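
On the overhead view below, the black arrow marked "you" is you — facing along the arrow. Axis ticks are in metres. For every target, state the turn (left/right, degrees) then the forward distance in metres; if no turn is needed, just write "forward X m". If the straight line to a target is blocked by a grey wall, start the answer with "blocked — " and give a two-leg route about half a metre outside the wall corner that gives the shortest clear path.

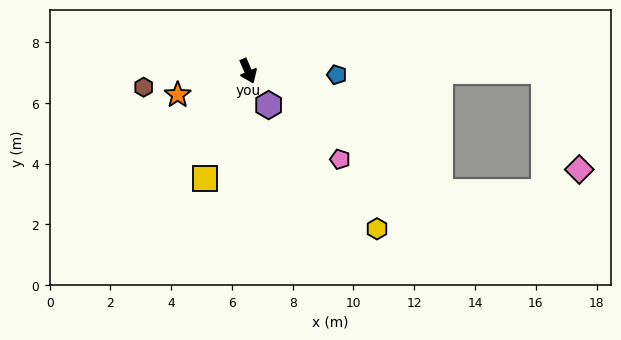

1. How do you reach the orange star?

turn right 95°, forward 2.4 m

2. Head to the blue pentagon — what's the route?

turn left 64°, forward 2.9 m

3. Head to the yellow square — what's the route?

turn right 45°, forward 3.8 m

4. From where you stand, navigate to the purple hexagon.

turn left 8°, forward 1.3 m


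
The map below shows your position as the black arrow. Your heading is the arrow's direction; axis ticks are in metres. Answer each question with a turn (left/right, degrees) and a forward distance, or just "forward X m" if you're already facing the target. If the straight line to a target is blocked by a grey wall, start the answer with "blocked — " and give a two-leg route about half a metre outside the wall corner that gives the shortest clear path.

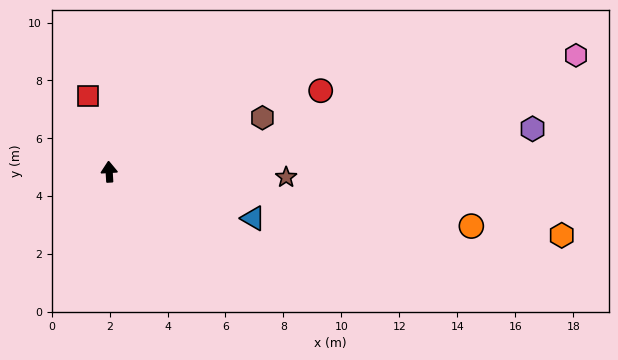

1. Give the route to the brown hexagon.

turn right 74°, forward 5.6 m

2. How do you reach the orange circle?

turn right 102°, forward 12.6 m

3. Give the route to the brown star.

turn right 95°, forward 6.1 m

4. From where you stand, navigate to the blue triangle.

turn right 111°, forward 5.2 m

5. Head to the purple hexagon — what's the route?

turn right 88°, forward 14.7 m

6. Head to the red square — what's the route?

turn left 12°, forward 2.7 m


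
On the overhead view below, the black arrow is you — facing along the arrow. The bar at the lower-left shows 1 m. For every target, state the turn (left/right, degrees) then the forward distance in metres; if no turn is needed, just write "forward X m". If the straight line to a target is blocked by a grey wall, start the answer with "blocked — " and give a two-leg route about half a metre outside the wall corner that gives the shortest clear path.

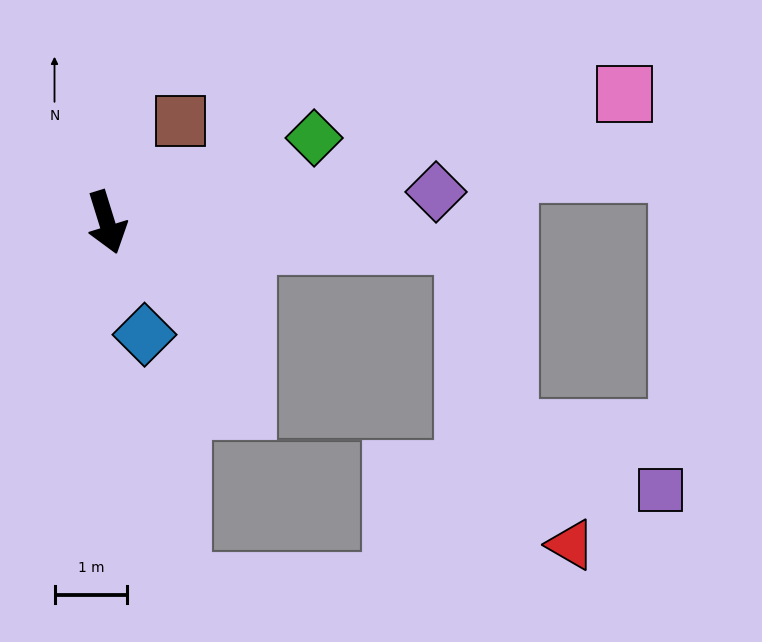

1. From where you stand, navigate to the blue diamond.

forward 1.6 m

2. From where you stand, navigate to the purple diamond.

turn left 78°, forward 4.6 m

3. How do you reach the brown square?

turn left 127°, forward 1.7 m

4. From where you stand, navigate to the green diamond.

turn left 95°, forward 3.1 m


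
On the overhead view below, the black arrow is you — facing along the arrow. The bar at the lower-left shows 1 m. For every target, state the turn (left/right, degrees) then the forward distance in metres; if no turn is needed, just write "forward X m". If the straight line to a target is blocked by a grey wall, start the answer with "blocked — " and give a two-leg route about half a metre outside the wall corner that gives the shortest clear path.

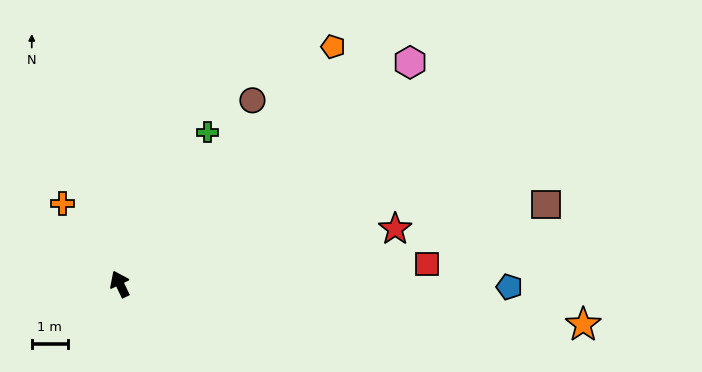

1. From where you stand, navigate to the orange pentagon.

turn right 67°, forward 8.9 m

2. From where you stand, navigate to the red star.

turn right 104°, forward 7.8 m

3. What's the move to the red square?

turn right 112°, forward 8.6 m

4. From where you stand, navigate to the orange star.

turn right 120°, forward 13.0 m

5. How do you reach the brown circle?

turn right 61°, forward 6.3 m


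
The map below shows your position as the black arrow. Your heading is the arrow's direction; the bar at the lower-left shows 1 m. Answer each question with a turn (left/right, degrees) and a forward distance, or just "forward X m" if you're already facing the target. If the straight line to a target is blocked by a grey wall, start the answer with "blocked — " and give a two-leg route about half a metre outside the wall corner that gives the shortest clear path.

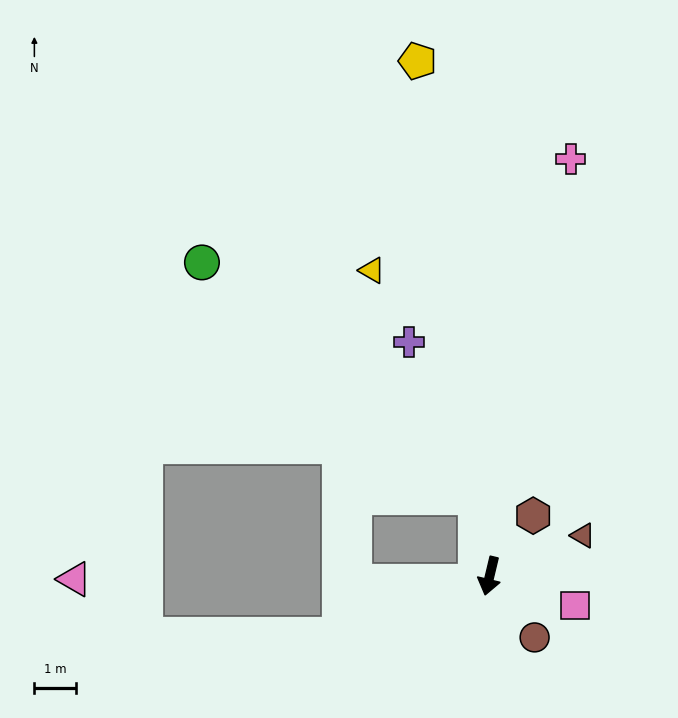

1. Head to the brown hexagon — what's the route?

turn left 158°, forward 1.8 m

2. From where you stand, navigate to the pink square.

turn left 84°, forward 2.2 m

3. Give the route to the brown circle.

turn left 50°, forward 1.8 m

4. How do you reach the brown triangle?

turn left 127°, forward 2.4 m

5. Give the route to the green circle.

blocked — turn right 157°, forward 1.9 m, then turn left 40°, forward 8.6 m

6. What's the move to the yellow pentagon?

turn right 159°, forward 12.5 m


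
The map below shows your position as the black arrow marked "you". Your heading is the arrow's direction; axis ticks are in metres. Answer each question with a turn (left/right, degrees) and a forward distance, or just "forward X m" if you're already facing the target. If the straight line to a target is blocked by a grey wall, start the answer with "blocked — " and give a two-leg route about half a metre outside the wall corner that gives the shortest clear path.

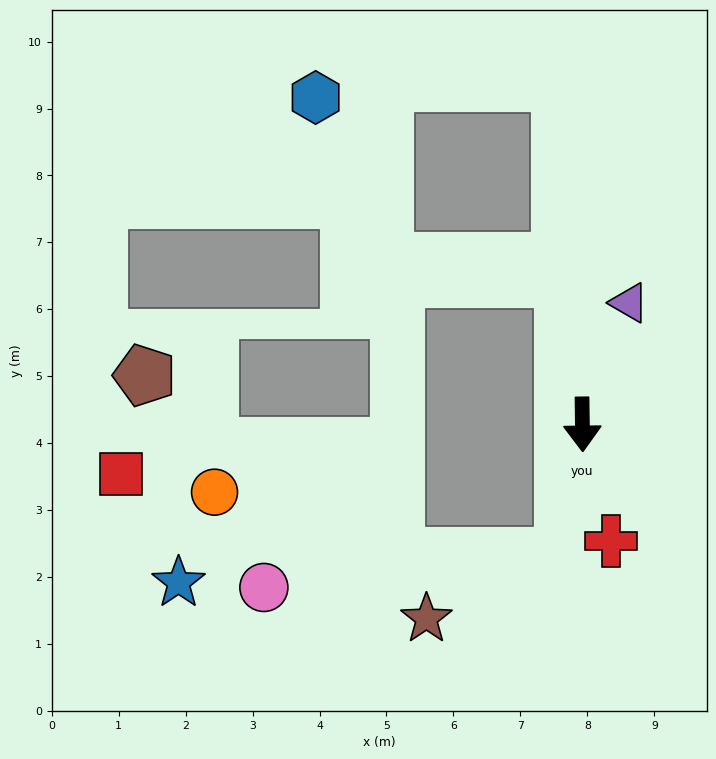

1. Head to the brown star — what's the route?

blocked — turn right 9°, forward 2.0 m, then turn right 57°, forward 2.2 m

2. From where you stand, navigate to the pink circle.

blocked — turn right 9°, forward 2.0 m, then turn right 76°, forward 4.5 m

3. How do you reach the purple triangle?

turn left 158°, forward 1.9 m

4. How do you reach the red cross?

turn left 13°, forward 1.8 m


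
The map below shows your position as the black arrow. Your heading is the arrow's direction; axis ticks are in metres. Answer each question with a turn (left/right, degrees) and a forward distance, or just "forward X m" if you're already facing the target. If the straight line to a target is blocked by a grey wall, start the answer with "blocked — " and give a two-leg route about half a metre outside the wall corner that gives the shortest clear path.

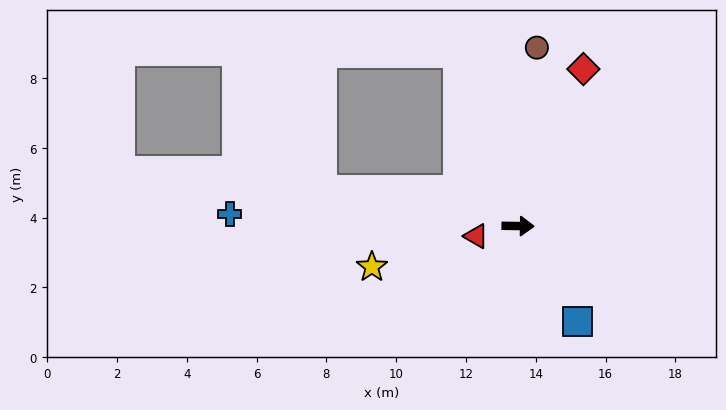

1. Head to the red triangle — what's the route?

turn right 166°, forward 1.2 m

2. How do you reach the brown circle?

turn left 85°, forward 5.1 m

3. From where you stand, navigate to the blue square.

turn right 57°, forward 3.2 m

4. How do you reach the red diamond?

turn left 68°, forward 4.9 m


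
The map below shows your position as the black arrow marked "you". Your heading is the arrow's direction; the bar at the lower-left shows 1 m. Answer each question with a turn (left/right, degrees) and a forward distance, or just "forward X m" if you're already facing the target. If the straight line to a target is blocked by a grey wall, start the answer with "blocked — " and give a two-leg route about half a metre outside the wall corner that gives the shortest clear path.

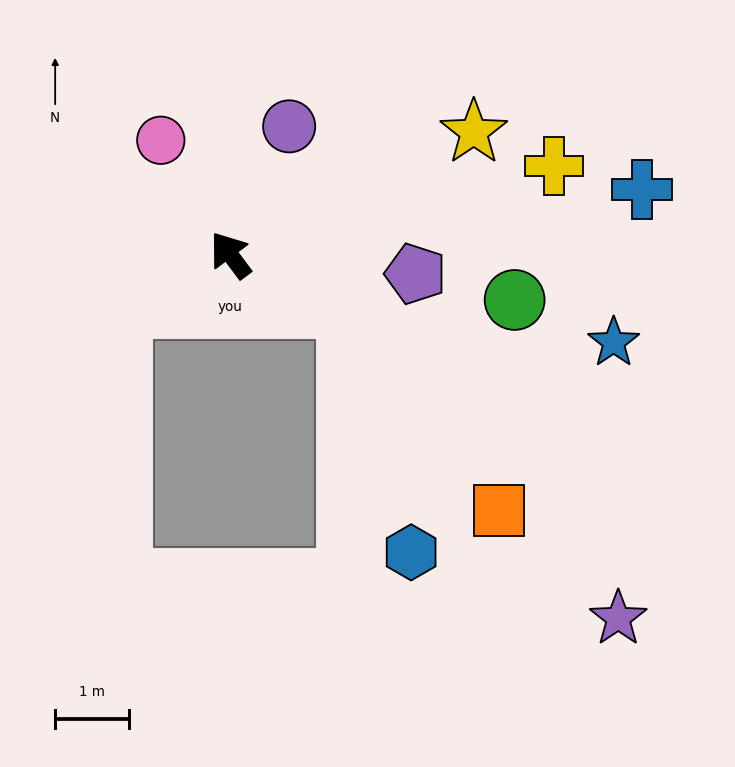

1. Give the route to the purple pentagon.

turn right 133°, forward 2.5 m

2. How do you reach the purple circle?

turn right 61°, forward 1.9 m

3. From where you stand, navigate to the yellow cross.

turn right 111°, forward 4.5 m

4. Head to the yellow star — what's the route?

turn right 100°, forward 3.7 m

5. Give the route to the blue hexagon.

blocked — turn right 151°, forward 1.7 m, then turn right 51°, forward 3.4 m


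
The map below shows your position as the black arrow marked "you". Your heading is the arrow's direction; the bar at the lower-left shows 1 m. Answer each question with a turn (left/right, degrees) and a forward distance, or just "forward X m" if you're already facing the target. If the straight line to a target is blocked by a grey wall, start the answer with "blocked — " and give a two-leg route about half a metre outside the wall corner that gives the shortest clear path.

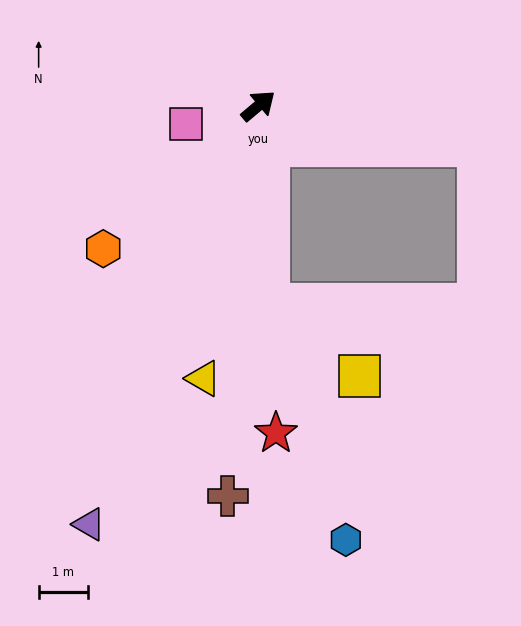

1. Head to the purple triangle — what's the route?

turn right 152°, forward 9.2 m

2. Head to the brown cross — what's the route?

turn right 135°, forward 8.0 m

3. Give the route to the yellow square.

blocked — turn right 127°, forward 4.1 m, then turn left 48°, forward 2.4 m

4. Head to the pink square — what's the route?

turn left 154°, forward 1.5 m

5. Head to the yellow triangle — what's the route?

turn right 142°, forward 5.7 m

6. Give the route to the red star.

turn right 127°, forward 6.7 m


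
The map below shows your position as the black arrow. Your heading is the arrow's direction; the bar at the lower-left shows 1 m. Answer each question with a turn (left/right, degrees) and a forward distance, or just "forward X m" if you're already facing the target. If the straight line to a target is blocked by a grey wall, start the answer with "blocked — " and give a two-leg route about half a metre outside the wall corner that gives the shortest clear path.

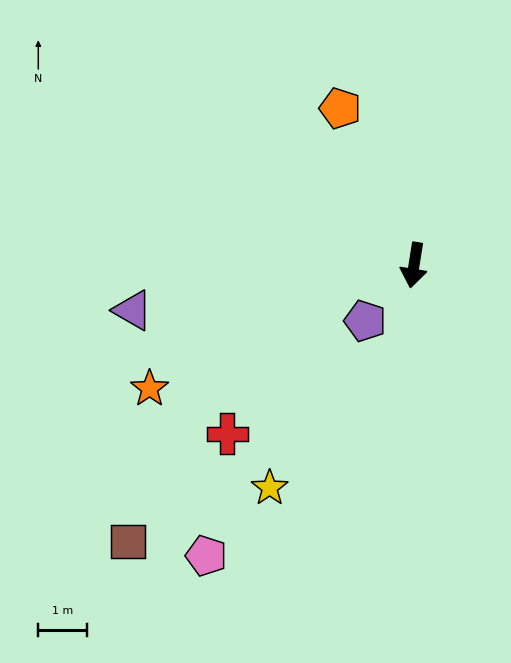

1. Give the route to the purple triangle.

turn right 72°, forward 5.8 m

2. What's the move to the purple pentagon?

turn right 32°, forward 1.5 m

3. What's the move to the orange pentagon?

turn right 146°, forward 3.5 m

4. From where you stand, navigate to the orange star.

turn right 56°, forward 5.9 m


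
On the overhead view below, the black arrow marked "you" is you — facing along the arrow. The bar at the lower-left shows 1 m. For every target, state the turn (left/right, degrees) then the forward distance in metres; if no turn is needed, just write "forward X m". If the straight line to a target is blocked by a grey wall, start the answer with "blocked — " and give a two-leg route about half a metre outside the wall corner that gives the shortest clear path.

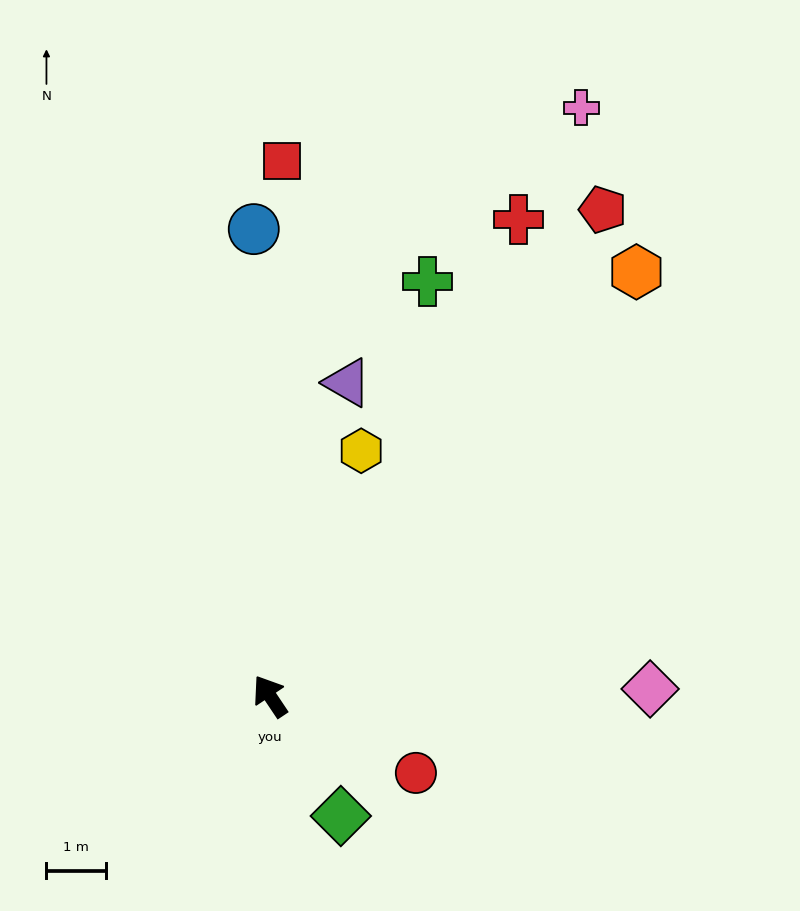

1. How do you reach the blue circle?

turn right 32°, forward 7.8 m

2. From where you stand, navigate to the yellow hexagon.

turn right 54°, forward 4.4 m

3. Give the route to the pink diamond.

turn right 123°, forward 6.4 m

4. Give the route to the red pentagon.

turn right 68°, forward 9.9 m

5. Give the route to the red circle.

turn right 152°, forward 2.8 m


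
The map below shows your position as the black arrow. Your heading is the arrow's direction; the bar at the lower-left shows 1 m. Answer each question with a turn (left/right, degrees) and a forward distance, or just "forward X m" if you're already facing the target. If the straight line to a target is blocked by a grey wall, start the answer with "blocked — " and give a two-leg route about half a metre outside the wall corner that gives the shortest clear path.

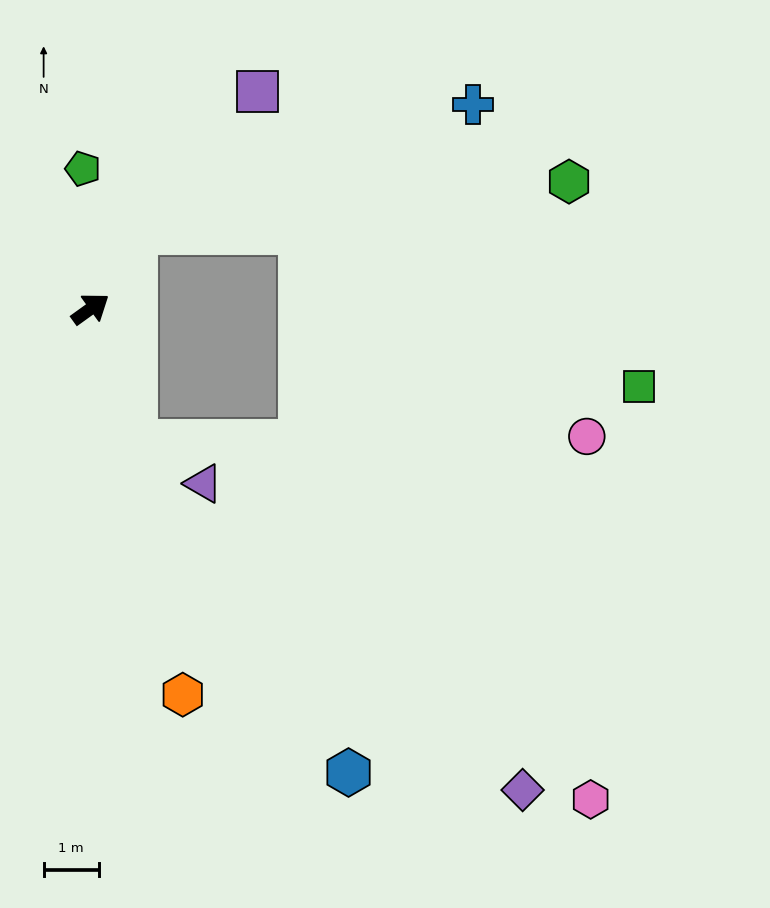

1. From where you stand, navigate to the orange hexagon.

turn right 112°, forward 7.2 m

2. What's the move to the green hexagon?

blocked — turn left 25°, forward 1.6 m, then turn right 54°, forward 8.0 m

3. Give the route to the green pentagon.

turn left 57°, forward 2.5 m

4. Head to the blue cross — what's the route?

blocked — turn left 25°, forward 1.6 m, then turn right 40°, forward 6.6 m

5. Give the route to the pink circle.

blocked — turn right 108°, forward 2.6 m, then turn left 73°, forward 8.2 m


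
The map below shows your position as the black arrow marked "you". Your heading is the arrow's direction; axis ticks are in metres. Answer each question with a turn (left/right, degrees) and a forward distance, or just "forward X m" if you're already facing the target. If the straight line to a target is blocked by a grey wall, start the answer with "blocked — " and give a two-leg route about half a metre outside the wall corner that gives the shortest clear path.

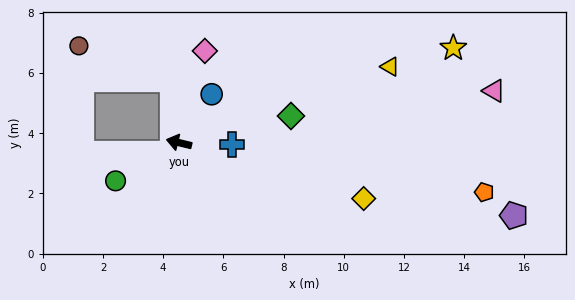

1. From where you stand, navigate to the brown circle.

blocked — turn right 70°, forward 2.1 m, then turn left 64°, forward 3.3 m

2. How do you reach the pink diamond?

turn right 92°, forward 3.2 m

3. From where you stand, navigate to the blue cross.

turn right 168°, forward 1.8 m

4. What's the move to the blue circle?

turn right 110°, forward 1.9 m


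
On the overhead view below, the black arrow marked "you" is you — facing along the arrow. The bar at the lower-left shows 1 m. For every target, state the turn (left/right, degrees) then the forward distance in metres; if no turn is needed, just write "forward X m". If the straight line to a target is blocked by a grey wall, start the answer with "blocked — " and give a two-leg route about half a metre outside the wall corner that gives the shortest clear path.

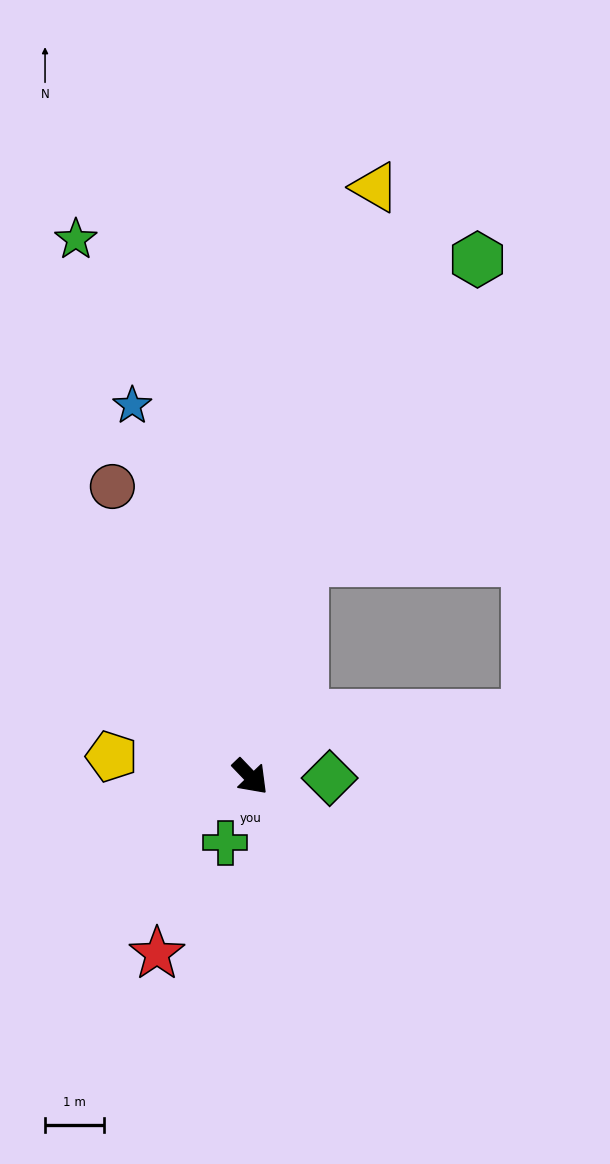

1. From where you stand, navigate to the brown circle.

turn left 162°, forward 5.4 m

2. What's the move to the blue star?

turn left 154°, forward 6.6 m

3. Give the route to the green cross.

turn right 65°, forward 1.2 m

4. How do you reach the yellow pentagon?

turn right 142°, forward 2.4 m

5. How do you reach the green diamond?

turn left 45°, forward 1.3 m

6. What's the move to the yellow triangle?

turn left 124°, forward 10.2 m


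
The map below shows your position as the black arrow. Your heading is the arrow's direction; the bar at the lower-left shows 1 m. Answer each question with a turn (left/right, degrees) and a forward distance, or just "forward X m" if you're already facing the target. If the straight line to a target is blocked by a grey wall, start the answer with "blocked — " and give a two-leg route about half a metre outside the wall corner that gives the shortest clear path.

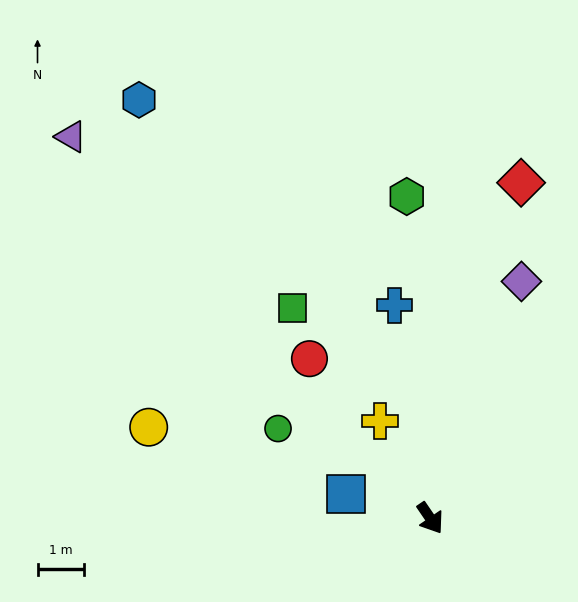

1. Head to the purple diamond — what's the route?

turn left 125°, forward 5.5 m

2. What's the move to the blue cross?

turn left 155°, forward 4.7 m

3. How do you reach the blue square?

turn right 140°, forward 1.9 m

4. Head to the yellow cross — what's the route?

turn left 173°, forward 2.4 m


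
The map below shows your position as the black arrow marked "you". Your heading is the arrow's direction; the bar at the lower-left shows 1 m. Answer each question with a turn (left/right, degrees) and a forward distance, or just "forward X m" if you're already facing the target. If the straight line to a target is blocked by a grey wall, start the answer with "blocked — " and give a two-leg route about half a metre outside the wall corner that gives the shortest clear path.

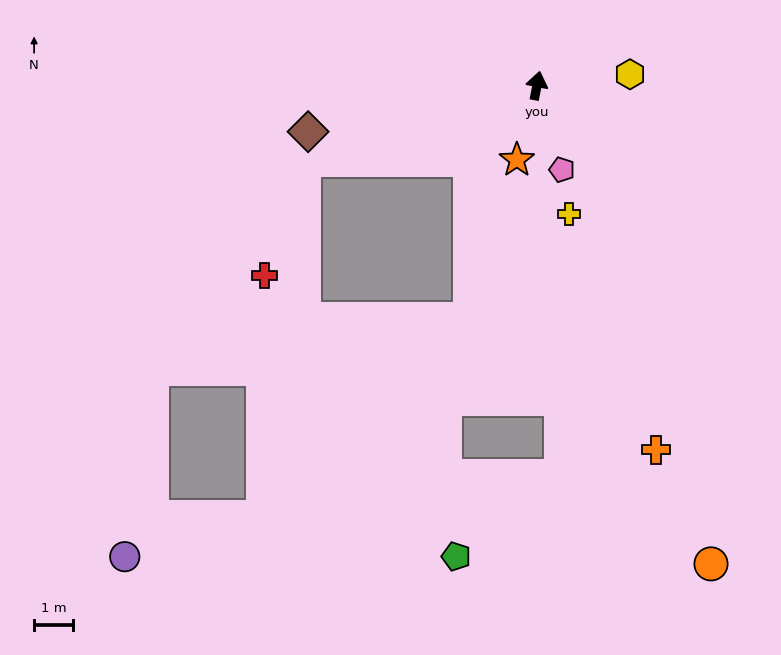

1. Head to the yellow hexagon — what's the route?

turn right 72°, forward 2.4 m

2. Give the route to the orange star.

turn left 176°, forward 2.0 m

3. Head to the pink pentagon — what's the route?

turn right 152°, forward 2.2 m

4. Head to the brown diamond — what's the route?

turn left 112°, forward 6.0 m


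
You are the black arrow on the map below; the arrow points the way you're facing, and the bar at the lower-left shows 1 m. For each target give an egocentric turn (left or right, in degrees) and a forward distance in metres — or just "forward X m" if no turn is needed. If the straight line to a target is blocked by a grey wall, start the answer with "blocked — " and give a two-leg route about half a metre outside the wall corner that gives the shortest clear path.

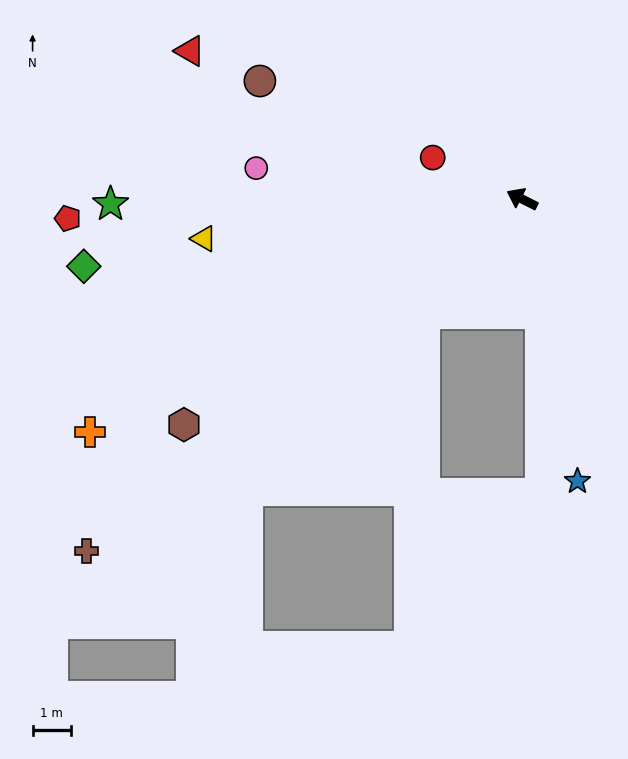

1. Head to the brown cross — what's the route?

turn left 66°, forward 14.6 m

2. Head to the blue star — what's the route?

turn left 128°, forward 7.5 m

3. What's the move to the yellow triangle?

turn left 34°, forward 8.3 m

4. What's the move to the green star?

turn left 27°, forward 10.7 m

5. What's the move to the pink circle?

turn left 20°, forward 7.0 m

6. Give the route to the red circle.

forward 2.6 m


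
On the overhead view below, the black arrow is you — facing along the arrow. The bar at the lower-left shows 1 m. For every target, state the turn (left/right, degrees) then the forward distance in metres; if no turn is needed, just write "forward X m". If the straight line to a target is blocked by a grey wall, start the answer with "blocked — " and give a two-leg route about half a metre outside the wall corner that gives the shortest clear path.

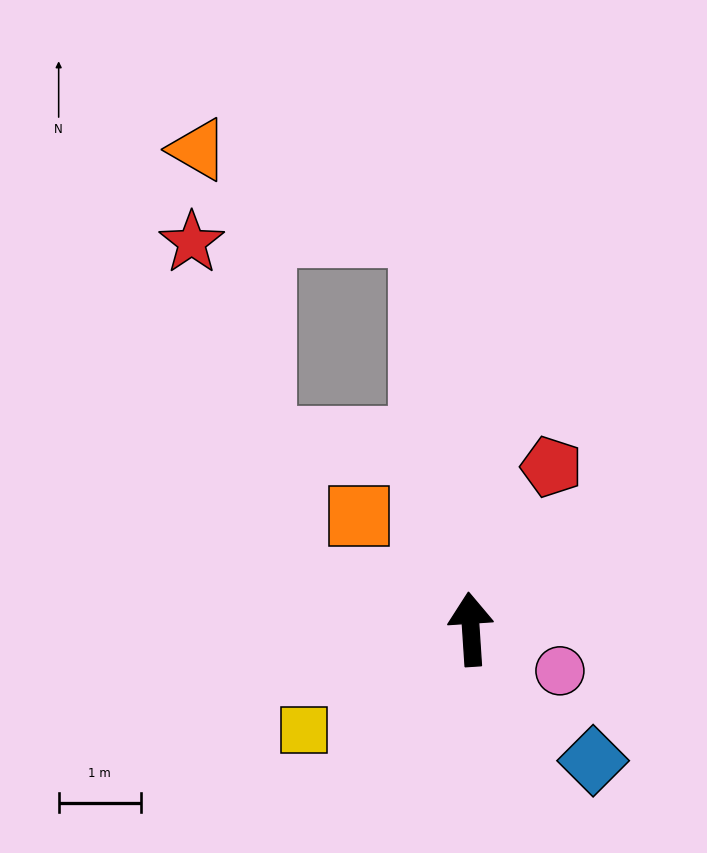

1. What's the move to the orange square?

turn left 41°, forward 1.9 m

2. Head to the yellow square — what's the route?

turn left 117°, forward 2.4 m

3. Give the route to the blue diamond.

turn right 141°, forward 2.2 m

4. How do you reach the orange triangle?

blocked — turn left 3°, forward 4.9 m, then turn left 63°, forward 2.9 m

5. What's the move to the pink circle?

turn right 119°, forward 1.2 m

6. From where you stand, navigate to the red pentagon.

turn right 30°, forward 2.2 m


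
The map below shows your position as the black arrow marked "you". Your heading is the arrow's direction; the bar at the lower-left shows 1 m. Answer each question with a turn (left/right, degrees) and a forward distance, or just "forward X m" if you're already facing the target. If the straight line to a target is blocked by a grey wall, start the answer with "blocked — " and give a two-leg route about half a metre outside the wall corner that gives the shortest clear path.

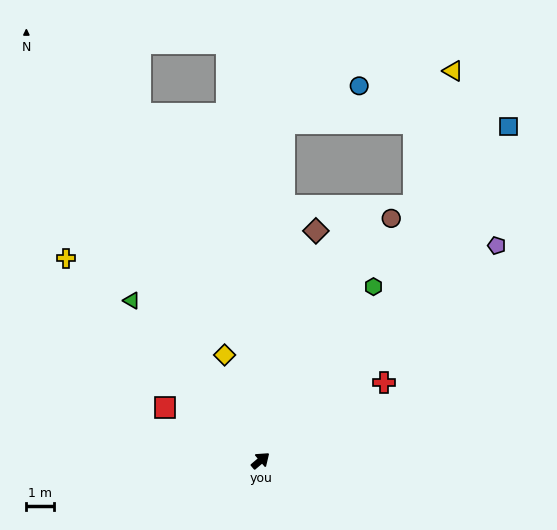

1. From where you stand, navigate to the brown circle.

turn left 21°, forward 10.1 m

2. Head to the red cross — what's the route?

turn right 8°, forward 5.3 m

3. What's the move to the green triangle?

turn left 88°, forward 7.5 m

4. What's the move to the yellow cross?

turn left 94°, forward 10.3 m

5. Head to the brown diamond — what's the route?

turn left 36°, forward 8.6 m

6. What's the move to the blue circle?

blocked — turn left 46°, forward 12.4 m, then turn right 60°, forward 3.1 m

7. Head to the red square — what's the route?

turn left 111°, forward 4.0 m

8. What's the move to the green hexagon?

turn left 17°, forward 7.6 m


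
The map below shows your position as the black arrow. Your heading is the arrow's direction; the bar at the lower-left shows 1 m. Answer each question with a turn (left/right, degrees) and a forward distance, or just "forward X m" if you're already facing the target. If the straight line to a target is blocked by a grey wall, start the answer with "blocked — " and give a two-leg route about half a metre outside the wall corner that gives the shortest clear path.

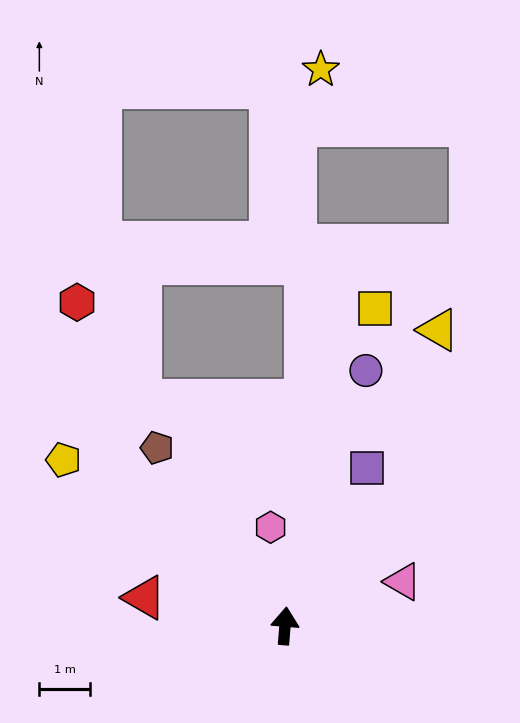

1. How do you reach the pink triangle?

turn right 65°, forward 2.5 m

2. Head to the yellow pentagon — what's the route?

turn left 58°, forward 5.5 m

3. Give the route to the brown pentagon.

turn left 40°, forward 4.3 m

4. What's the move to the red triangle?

turn left 83°, forward 2.8 m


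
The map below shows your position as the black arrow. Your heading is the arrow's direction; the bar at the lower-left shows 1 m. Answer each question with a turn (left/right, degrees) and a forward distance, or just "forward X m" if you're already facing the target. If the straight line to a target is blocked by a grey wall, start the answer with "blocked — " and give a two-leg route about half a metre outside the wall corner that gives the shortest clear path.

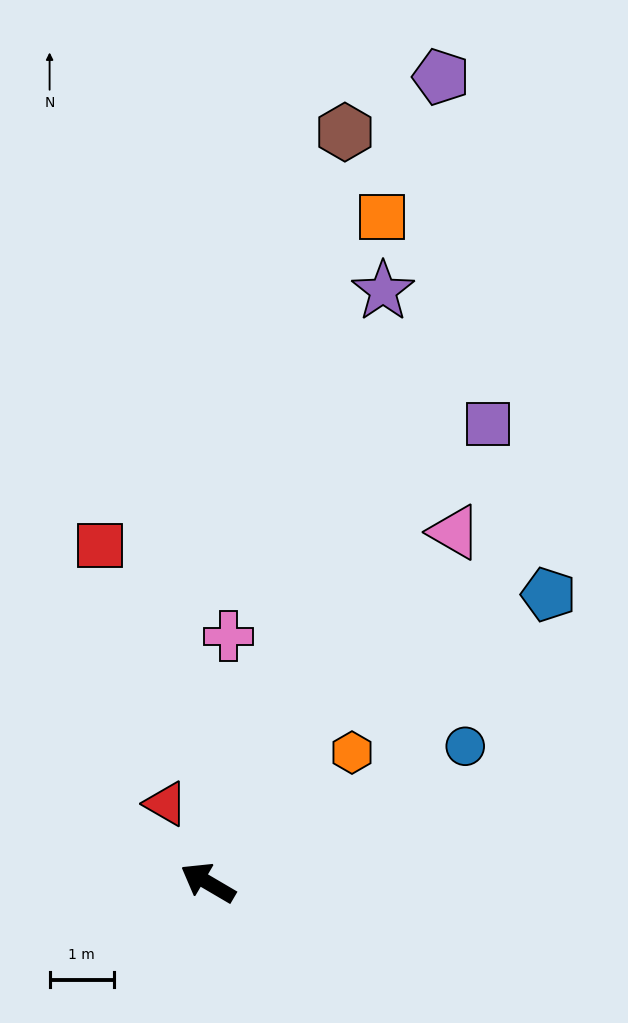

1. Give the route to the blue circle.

turn right 122°, forward 4.5 m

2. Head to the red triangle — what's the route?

turn right 31°, forward 1.4 m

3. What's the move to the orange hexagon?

turn right 107°, forward 3.0 m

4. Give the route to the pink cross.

turn right 64°, forward 3.9 m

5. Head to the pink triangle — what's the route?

turn right 95°, forward 6.7 m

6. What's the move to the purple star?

turn right 76°, forward 9.6 m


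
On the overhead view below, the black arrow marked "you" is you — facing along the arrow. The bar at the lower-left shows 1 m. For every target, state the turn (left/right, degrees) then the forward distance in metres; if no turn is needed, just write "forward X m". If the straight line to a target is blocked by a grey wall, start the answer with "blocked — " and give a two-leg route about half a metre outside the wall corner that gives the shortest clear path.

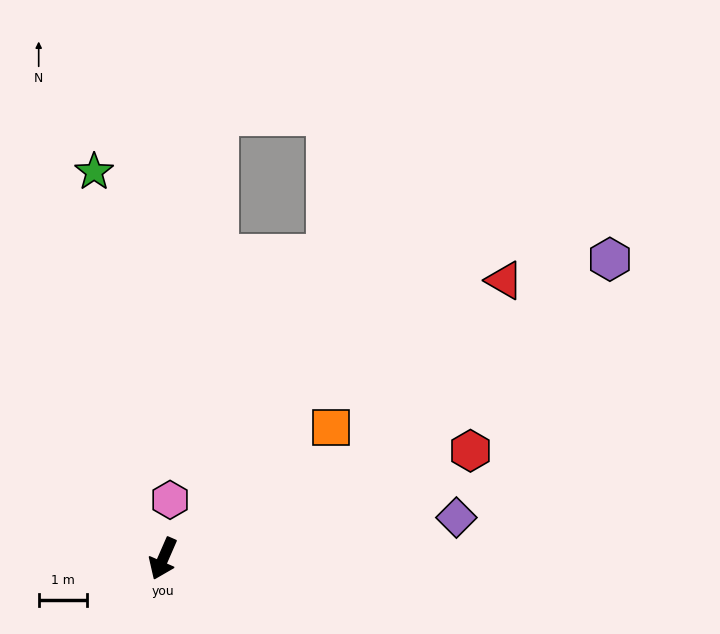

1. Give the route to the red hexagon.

turn left 133°, forward 6.8 m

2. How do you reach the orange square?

turn left 152°, forward 4.4 m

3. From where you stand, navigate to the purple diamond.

turn left 122°, forward 6.2 m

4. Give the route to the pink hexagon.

turn right 163°, forward 1.2 m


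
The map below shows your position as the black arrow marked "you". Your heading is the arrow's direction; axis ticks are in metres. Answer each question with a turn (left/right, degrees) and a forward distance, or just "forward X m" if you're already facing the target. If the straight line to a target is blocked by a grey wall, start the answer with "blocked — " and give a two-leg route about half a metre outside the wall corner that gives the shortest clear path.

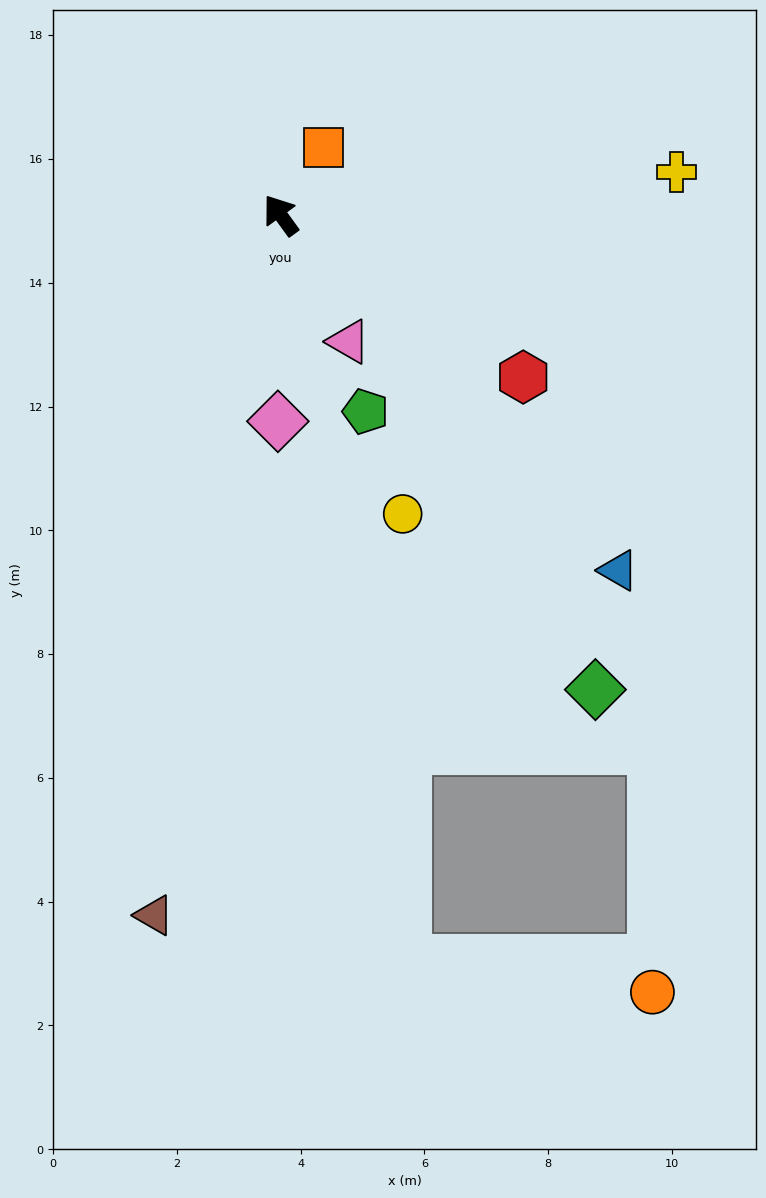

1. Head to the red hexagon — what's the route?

turn right 160°, forward 4.7 m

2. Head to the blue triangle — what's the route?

turn right 172°, forward 7.9 m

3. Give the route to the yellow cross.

turn right 120°, forward 6.4 m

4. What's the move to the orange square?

turn right 68°, forward 1.3 m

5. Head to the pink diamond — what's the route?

turn left 143°, forward 3.3 m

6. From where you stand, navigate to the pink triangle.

turn left 172°, forward 2.3 m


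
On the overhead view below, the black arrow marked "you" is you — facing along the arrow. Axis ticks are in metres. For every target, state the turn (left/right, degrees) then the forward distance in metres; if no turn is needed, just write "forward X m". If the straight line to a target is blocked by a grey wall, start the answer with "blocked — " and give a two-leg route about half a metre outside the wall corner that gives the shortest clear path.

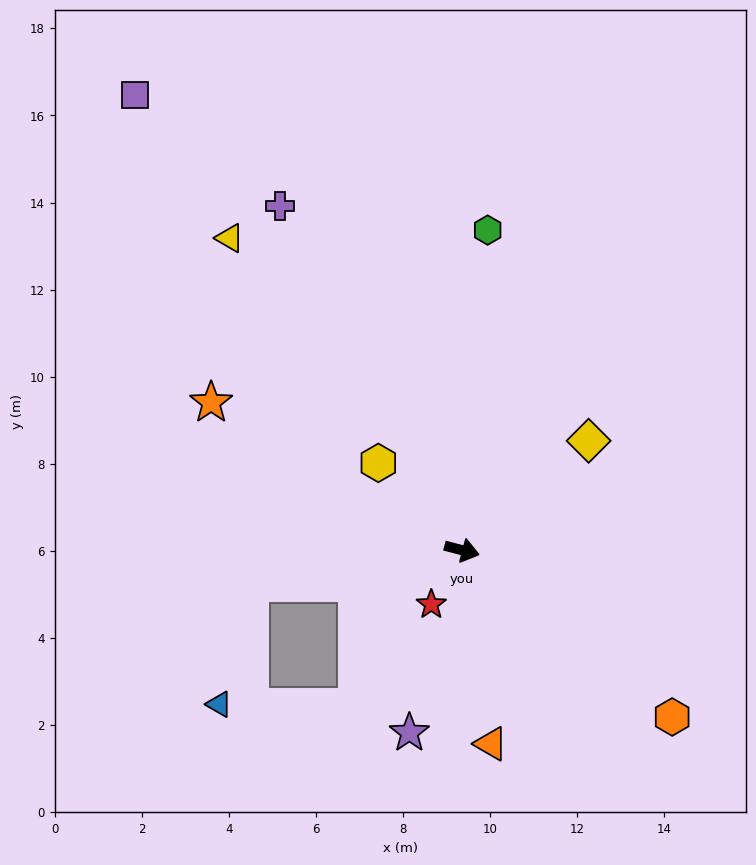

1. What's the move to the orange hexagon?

turn right 24°, forward 6.2 m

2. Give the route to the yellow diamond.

turn left 56°, forward 3.8 m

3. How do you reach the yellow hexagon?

turn left 149°, forward 2.8 m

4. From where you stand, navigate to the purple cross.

turn left 133°, forward 8.9 m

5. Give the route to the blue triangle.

blocked — turn right 156°, forward 4.9 m, then turn left 66°, forward 2.9 m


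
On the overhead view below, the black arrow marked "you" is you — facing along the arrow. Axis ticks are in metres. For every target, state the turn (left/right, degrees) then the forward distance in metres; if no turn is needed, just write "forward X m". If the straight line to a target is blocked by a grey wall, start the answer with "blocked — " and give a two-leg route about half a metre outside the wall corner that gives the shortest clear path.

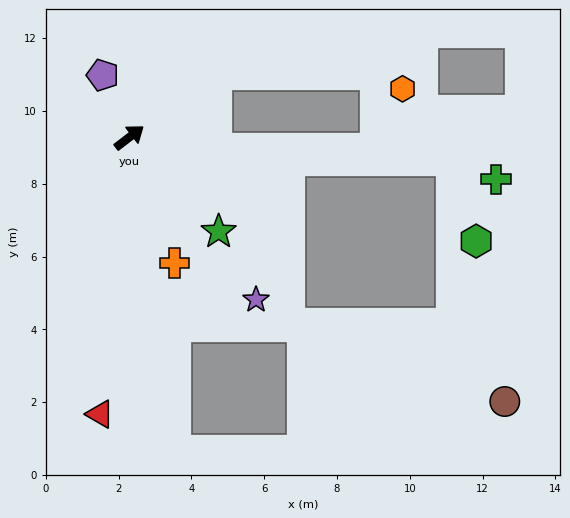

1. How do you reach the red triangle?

turn right 134°, forward 7.7 m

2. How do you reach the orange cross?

turn right 108°, forward 3.7 m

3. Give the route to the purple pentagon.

turn left 76°, forward 1.9 m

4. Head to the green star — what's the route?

turn right 84°, forward 3.6 m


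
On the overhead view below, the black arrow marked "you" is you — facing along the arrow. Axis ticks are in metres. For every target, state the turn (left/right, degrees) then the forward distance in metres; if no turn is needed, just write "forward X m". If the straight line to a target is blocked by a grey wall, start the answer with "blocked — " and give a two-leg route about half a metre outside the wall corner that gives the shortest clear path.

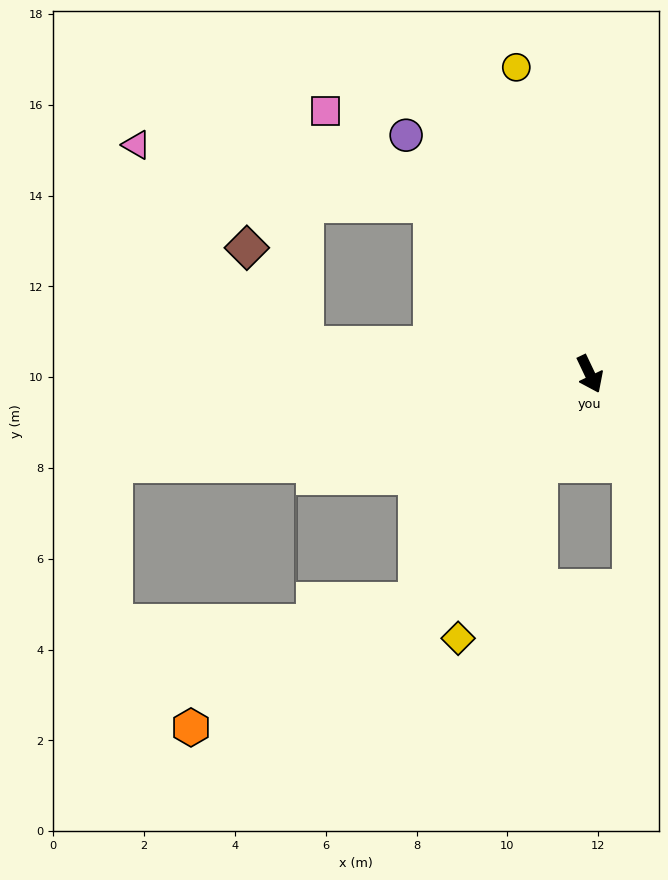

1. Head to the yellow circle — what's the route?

turn left 168°, forward 6.9 m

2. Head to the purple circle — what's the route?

turn right 168°, forward 6.6 m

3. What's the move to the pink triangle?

blocked — turn right 163°, forward 5.1 m, then turn left 36°, forward 6.6 m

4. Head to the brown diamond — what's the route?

blocked — turn right 121°, forward 6.3 m, then turn right 54°, forward 2.5 m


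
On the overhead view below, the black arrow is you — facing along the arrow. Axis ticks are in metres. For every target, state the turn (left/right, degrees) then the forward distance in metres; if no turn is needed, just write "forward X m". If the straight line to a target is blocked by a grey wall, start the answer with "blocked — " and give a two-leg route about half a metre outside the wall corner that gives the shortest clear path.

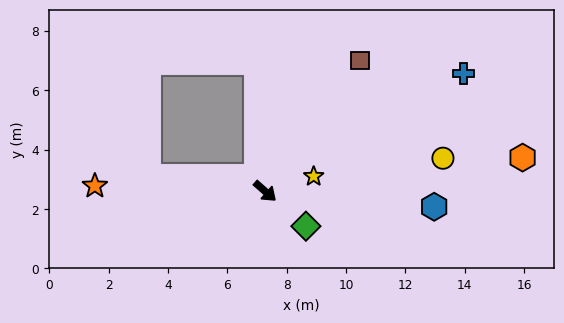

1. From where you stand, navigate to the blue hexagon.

turn left 36°, forward 5.7 m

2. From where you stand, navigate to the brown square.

turn left 96°, forward 5.5 m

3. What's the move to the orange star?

turn right 140°, forward 5.7 m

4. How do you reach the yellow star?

turn left 58°, forward 1.7 m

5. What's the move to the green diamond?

forward 1.8 m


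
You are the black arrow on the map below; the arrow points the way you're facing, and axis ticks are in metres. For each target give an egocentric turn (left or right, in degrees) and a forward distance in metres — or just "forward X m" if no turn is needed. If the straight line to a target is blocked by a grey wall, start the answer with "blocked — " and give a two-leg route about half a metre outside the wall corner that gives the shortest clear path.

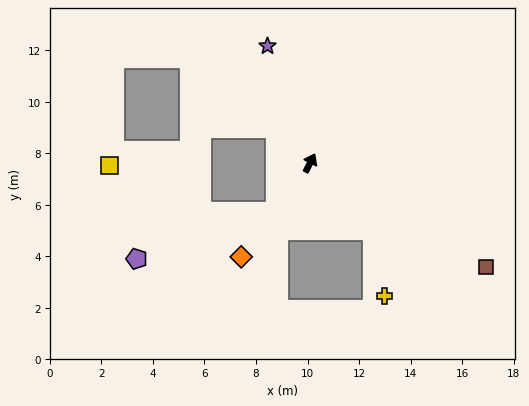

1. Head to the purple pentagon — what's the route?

blocked — turn left 173°, forward 2.3 m, then turn right 38°, forward 5.7 m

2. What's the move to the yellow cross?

blocked — turn right 109°, forward 3.5 m, then turn right 34°, forward 2.6 m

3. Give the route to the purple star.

turn left 47°, forward 4.8 m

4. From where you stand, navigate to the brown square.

turn right 94°, forward 7.9 m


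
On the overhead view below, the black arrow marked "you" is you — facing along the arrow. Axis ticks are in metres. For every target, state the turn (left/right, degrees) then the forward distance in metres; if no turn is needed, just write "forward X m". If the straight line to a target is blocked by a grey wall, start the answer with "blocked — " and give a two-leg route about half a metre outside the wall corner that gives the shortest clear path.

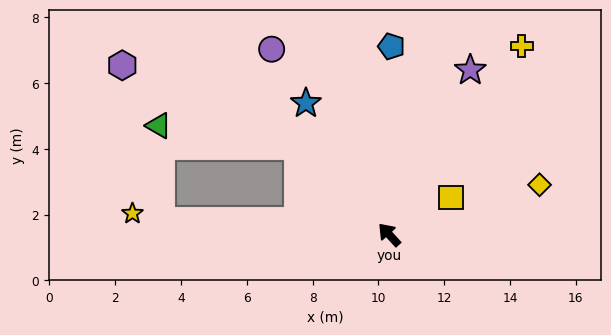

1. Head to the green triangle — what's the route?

blocked — turn left 4°, forward 3.9 m, then turn left 35°, forward 4.3 m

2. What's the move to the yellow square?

turn right 101°, forward 2.2 m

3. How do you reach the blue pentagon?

turn right 43°, forward 5.7 m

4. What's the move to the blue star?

turn right 10°, forward 4.7 m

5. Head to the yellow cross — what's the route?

turn right 77°, forward 7.0 m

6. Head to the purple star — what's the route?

turn right 69°, forward 5.6 m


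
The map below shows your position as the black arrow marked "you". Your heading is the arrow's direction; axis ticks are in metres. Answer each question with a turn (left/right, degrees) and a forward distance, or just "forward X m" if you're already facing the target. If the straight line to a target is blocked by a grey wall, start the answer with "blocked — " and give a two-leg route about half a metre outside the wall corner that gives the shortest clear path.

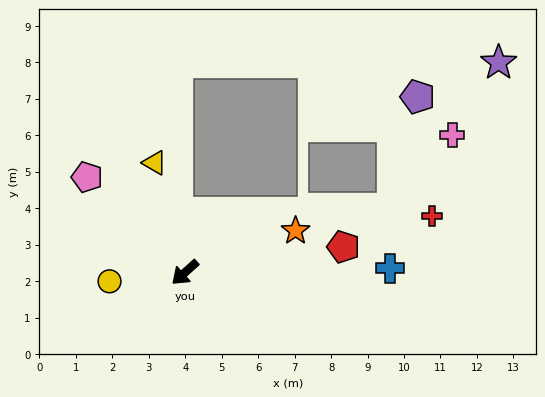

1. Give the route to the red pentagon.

turn left 147°, forward 4.4 m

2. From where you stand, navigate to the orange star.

turn left 159°, forward 3.2 m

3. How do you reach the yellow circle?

turn right 35°, forward 2.1 m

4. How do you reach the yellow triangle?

turn right 116°, forward 3.1 m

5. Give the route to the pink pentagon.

turn right 86°, forward 3.7 m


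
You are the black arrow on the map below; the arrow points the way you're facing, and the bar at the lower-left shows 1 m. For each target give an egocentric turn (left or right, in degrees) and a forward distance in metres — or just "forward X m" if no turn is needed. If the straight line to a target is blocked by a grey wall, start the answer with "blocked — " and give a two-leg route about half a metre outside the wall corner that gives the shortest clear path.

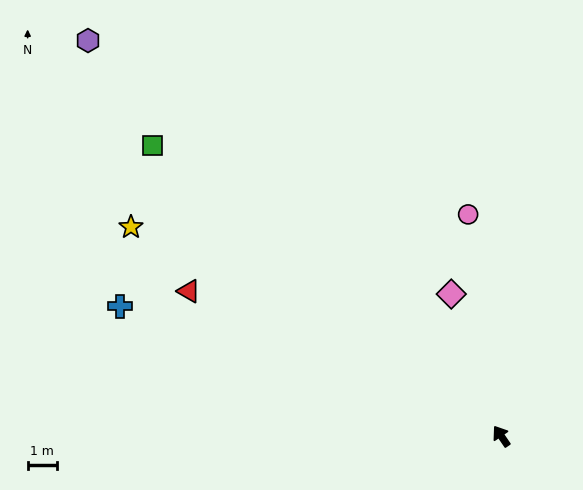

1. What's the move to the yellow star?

turn left 26°, forward 14.4 m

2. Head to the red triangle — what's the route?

turn left 31°, forward 11.7 m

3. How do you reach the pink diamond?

turn right 15°, forward 5.1 m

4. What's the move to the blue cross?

turn left 37°, forward 13.7 m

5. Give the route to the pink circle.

turn right 26°, forward 7.6 m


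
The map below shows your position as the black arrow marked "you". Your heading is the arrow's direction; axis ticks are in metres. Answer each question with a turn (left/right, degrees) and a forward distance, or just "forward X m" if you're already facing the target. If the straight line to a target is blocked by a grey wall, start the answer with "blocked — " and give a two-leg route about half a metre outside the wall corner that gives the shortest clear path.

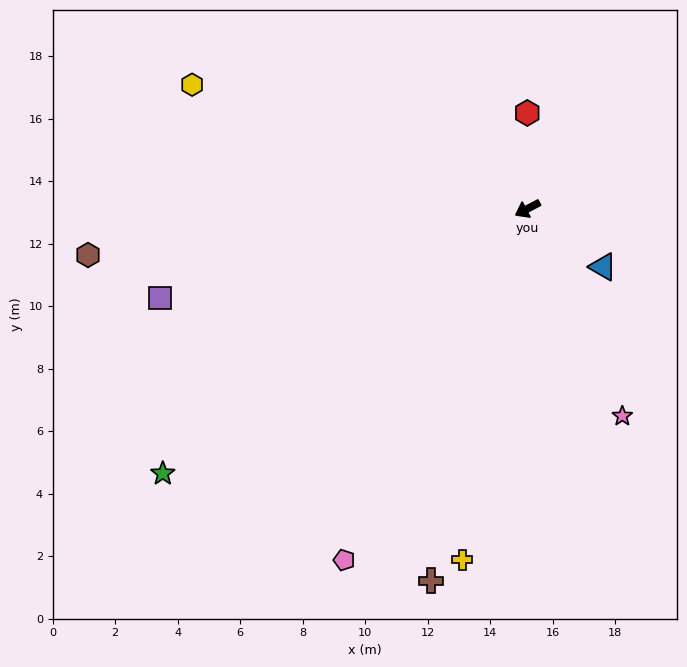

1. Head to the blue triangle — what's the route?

turn left 115°, forward 3.0 m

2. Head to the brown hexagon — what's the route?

turn right 22°, forward 14.1 m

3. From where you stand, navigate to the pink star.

turn left 87°, forward 7.3 m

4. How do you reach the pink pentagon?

turn left 35°, forward 12.7 m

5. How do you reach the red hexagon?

turn right 118°, forward 3.1 m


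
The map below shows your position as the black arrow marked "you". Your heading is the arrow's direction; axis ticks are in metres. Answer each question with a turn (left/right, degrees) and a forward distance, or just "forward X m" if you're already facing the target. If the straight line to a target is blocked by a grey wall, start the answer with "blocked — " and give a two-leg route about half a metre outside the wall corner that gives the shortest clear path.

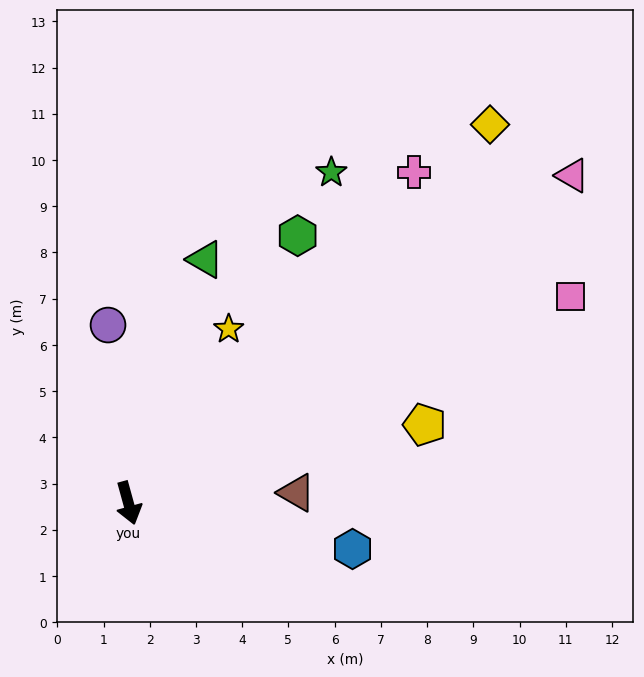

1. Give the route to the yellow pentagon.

turn left 89°, forward 6.6 m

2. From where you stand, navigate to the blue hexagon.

turn left 63°, forward 4.9 m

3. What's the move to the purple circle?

turn left 171°, forward 3.9 m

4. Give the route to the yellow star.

turn left 135°, forward 4.3 m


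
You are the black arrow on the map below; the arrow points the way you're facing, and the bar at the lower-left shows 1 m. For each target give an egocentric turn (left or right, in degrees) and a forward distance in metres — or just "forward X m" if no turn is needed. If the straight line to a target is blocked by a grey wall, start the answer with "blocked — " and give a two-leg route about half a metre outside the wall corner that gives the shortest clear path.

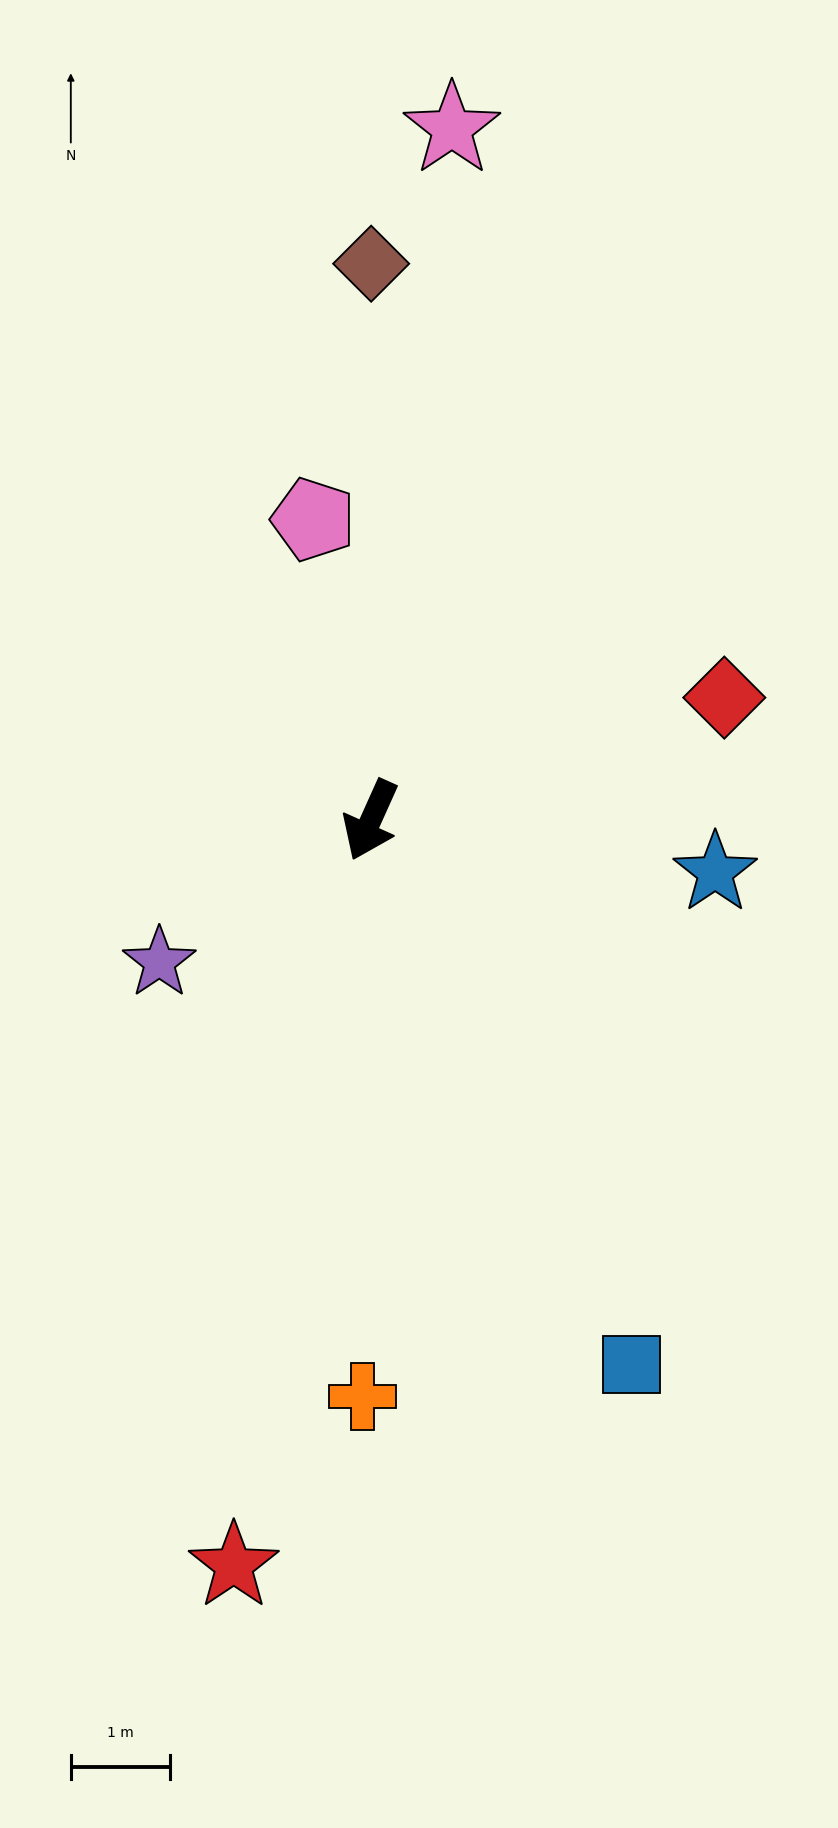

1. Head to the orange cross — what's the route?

turn left 23°, forward 5.8 m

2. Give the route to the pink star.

turn right 162°, forward 7.0 m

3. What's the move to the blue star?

turn left 106°, forward 3.5 m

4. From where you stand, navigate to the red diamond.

turn left 133°, forward 3.8 m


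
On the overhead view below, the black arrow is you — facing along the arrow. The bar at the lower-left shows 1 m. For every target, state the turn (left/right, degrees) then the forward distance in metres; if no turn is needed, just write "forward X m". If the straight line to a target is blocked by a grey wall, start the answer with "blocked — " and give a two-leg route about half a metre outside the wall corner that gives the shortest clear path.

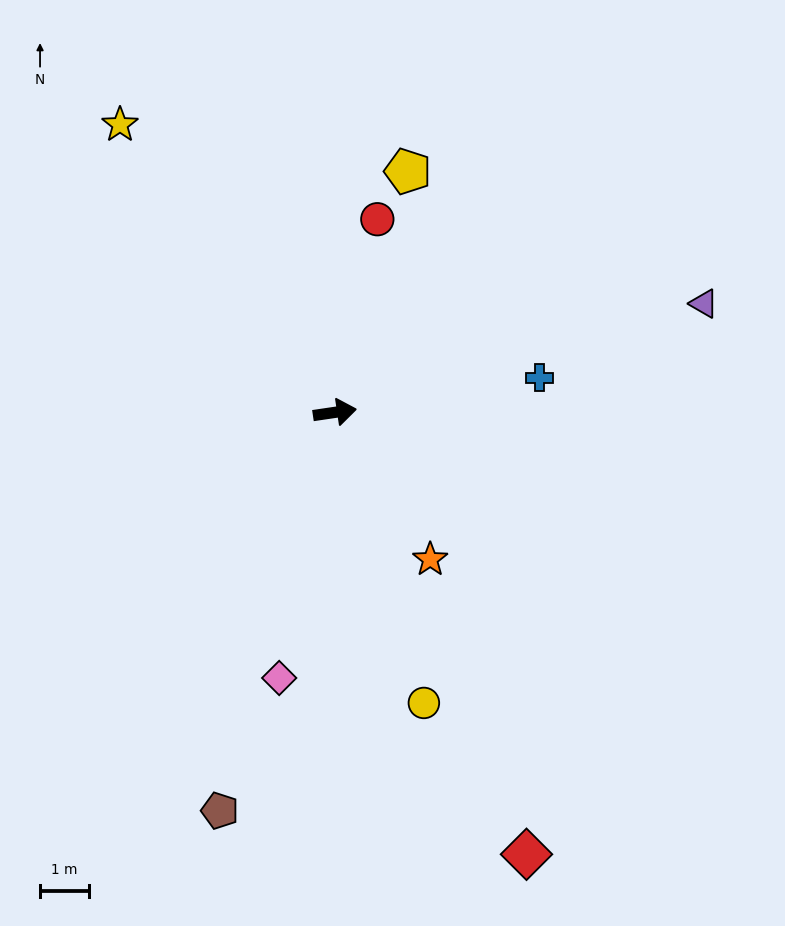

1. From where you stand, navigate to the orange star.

turn right 65°, forward 3.6 m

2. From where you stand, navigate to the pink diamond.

turn right 110°, forward 5.6 m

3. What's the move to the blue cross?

forward 4.3 m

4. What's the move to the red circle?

turn left 69°, forward 4.1 m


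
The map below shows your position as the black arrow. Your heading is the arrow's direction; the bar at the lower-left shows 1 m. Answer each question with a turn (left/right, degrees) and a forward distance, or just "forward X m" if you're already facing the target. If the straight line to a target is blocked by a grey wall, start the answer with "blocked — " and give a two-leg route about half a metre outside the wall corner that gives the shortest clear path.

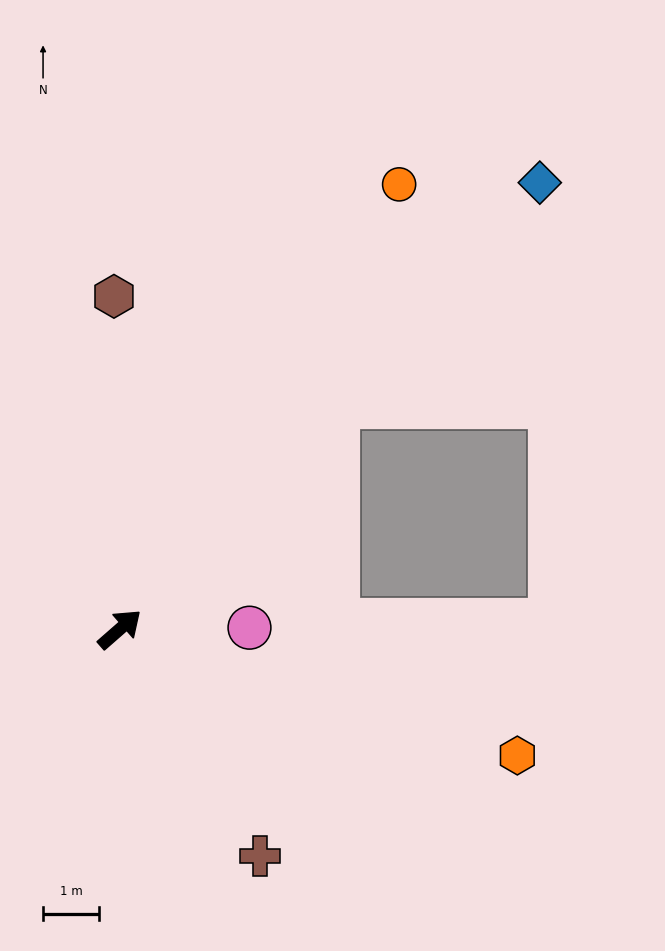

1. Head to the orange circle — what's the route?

turn left 17°, forward 9.4 m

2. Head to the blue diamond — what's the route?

turn left 6°, forward 10.9 m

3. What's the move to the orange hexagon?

turn right 59°, forward 7.4 m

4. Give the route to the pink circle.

turn right 41°, forward 2.3 m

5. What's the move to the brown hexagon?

turn left 50°, forward 5.9 m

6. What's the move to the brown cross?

turn right 99°, forward 4.8 m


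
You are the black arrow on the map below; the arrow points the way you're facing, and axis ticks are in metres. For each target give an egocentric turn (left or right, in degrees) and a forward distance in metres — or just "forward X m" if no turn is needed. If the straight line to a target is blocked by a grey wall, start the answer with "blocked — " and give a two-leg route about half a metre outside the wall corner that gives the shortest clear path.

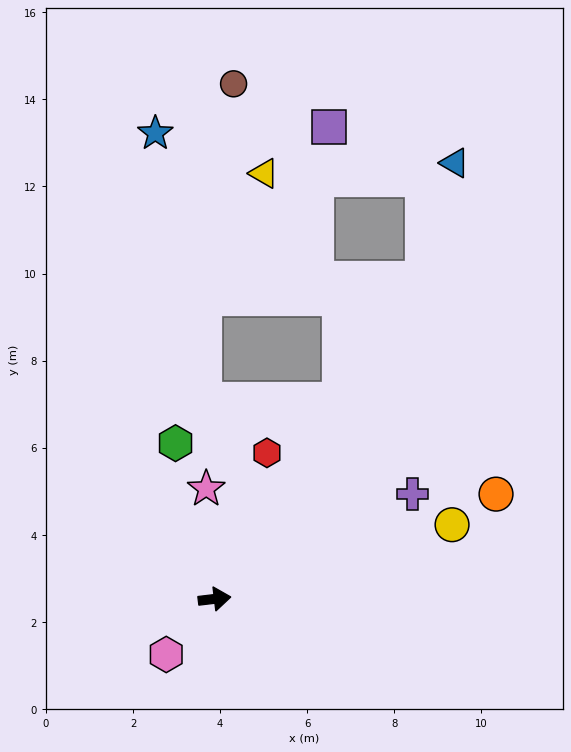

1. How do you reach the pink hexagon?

turn right 138°, forward 1.7 m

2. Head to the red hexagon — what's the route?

turn left 63°, forward 3.6 m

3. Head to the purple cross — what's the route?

turn left 21°, forward 5.1 m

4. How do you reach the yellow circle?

turn left 11°, forward 5.7 m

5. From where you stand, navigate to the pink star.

turn left 88°, forward 2.5 m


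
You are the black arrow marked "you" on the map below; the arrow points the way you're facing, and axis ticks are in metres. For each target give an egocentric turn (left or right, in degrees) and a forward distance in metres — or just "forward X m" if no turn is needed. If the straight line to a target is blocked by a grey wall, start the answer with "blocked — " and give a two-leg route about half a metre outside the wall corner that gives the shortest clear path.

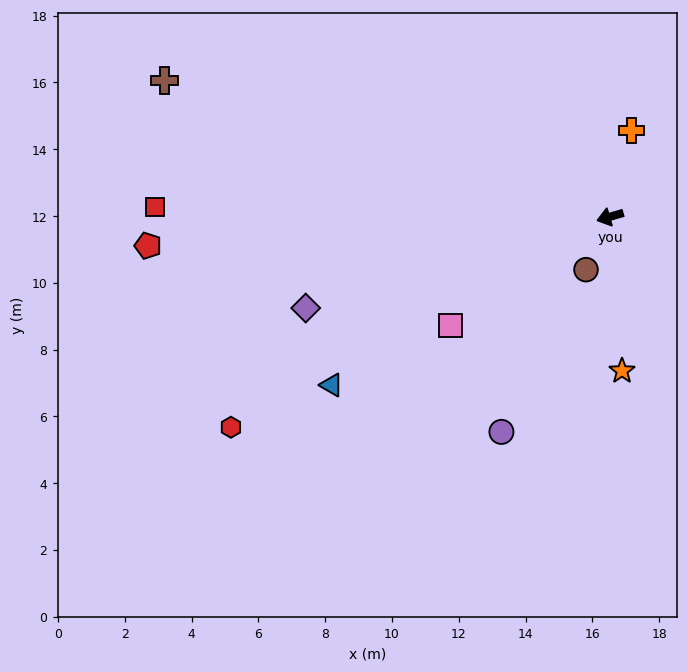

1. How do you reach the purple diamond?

forward 9.5 m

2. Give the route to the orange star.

turn left 78°, forward 4.6 m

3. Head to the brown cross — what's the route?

turn right 33°, forward 14.0 m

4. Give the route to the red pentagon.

turn right 13°, forward 13.9 m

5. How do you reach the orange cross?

turn right 120°, forward 2.7 m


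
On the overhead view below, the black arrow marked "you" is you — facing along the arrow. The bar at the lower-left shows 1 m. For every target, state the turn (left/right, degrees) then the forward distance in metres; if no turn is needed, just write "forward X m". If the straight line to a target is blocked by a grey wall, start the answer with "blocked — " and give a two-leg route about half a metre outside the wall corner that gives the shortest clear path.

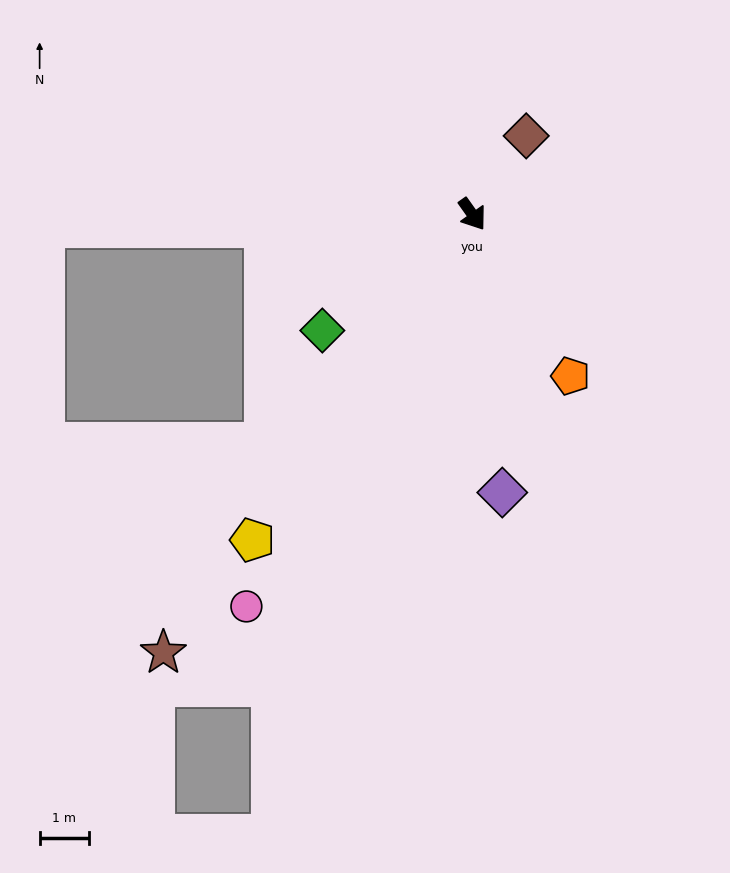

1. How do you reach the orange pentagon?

turn right 4°, forward 3.8 m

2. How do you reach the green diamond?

turn right 88°, forward 3.8 m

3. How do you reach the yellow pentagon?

turn right 69°, forward 8.0 m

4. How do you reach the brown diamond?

turn left 110°, forward 1.9 m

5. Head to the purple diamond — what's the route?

turn right 29°, forward 5.7 m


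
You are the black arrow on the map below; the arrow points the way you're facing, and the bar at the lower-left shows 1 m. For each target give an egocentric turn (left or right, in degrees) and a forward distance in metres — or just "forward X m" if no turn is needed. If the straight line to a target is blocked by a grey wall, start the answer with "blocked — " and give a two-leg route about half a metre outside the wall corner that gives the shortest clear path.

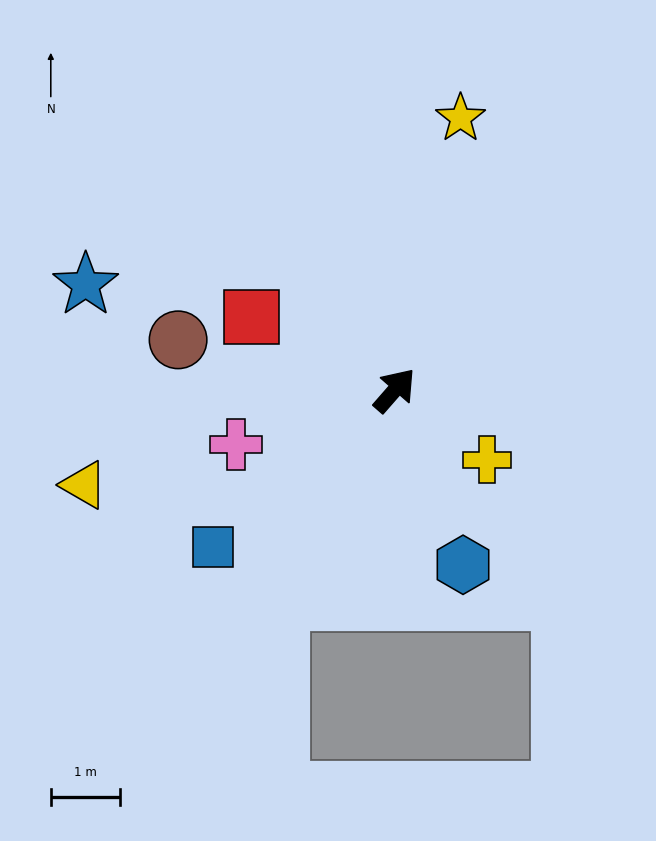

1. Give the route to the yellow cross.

turn right 86°, forward 1.7 m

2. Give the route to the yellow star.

turn left 28°, forward 4.1 m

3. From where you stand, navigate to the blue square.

turn left 172°, forward 3.5 m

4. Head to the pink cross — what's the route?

turn left 150°, forward 2.4 m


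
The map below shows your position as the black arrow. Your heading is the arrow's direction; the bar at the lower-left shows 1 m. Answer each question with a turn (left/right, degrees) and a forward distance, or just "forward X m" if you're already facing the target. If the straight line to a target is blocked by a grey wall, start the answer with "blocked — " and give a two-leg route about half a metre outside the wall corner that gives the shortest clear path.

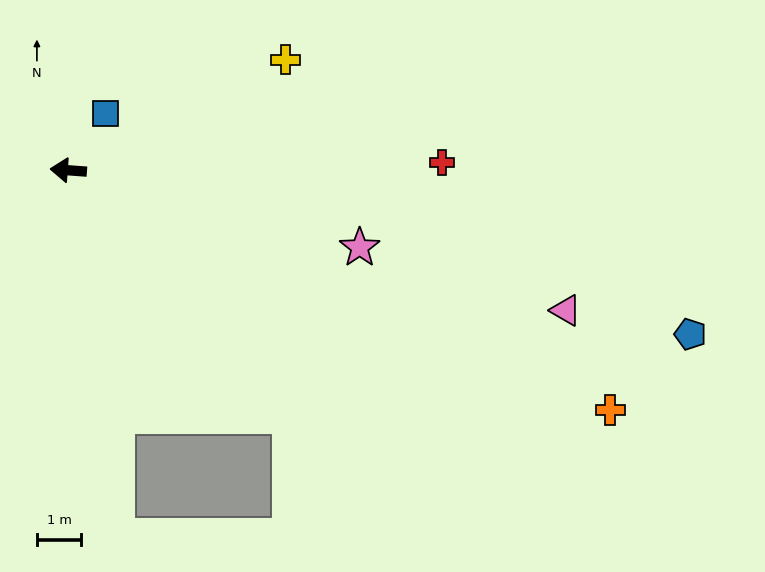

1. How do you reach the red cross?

turn right 175°, forward 8.4 m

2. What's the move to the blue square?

turn right 119°, forward 1.5 m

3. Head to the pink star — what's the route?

turn left 169°, forward 6.8 m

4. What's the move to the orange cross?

turn left 160°, forward 13.4 m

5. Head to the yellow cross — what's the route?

turn right 149°, forward 5.5 m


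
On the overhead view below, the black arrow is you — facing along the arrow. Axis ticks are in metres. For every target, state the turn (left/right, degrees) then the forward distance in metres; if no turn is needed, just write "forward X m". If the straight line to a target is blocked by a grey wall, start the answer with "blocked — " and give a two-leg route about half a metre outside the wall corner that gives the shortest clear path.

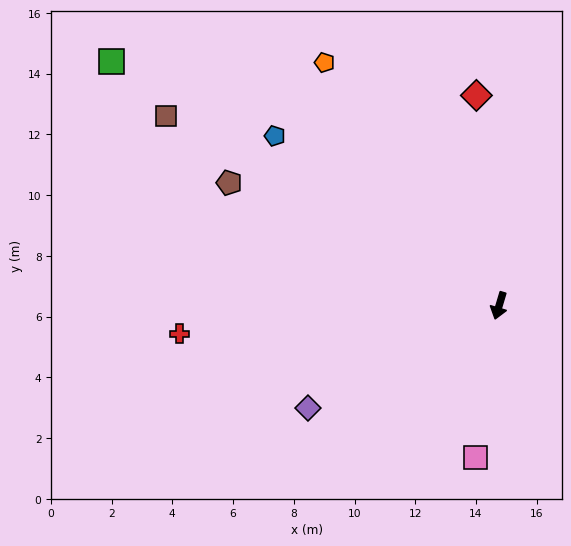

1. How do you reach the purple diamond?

turn right 45°, forward 7.1 m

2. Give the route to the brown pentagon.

turn right 98°, forward 9.8 m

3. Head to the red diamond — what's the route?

turn right 157°, forward 7.0 m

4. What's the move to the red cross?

turn right 68°, forward 10.6 m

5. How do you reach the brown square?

turn right 103°, forward 12.6 m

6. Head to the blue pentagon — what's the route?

turn right 110°, forward 9.3 m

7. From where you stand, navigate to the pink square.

turn left 8°, forward 5.1 m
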